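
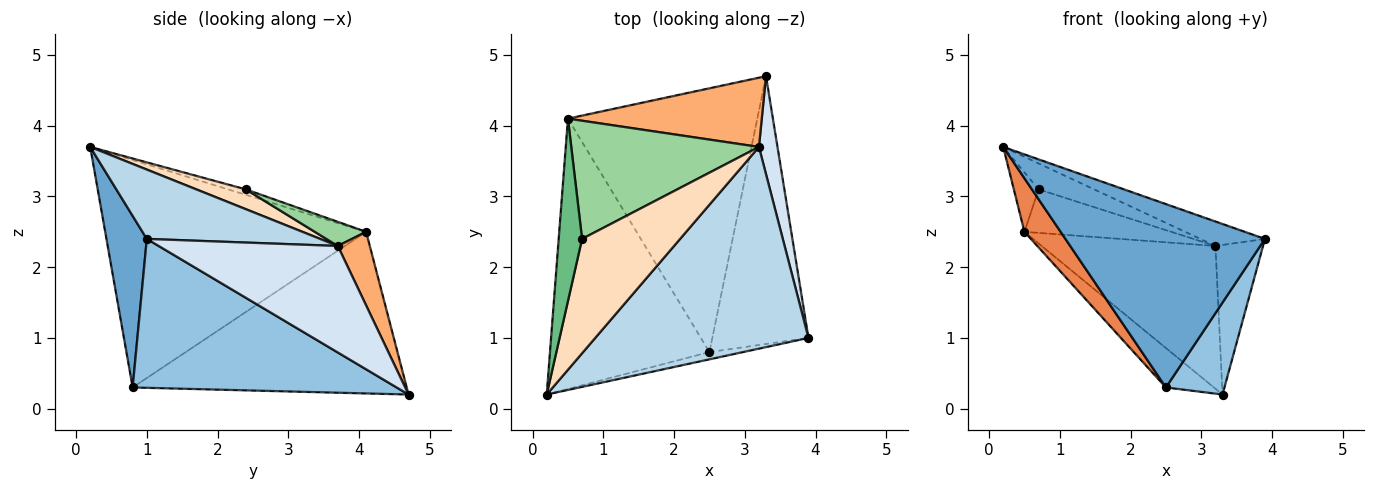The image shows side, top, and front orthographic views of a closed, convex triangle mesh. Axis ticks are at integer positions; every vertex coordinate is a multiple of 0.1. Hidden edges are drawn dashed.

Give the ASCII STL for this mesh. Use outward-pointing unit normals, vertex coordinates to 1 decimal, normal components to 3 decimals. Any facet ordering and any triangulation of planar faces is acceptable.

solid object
 facet normal 0.198 -0.979 -0.039
  outer loop
   vertex 2.5 0.8 0.3
   vertex 3.9 1.0 2.4
   vertex 0.2 0.2 3.7
  endloop
 endfacet
 facet normal 0.826 -0.183 -0.533
  outer loop
   vertex 2.5 0.8 0.3
   vertex 3.3 4.7 0.2
   vertex 3.9 1.0 2.4
  endloop
 endfacet
 facet normal 0.307 0.115 0.945
  outer loop
   vertex 3.2 3.7 2.3
   vertex 0.2 0.2 3.7
   vertex 3.9 1.0 2.4
  endloop
 endfacet
 facet normal 0.953 0.253 0.166
  outer loop
   vertex 3.2 3.7 2.3
   vertex 3.9 1.0 2.4
   vertex 3.3 4.7 0.2
  endloop
 endfacet
 facet normal -0.814 -0.113 -0.570
  outer loop
   vertex 0.5 4.1 2.5
   vertex 2.5 0.8 0.3
   vertex 0.2 0.2 3.7
  endloop
 endfacet
 facet normal 0.163 0.888 0.430
  outer loop
   vertex 0.5 4.1 2.5
   vertex 3.2 3.7 2.3
   vertex 3.3 4.7 0.2
  endloop
 endfacet
 facet normal -0.645 0.113 -0.756
  outer loop
   vertex 0.5 4.1 2.5
   vertex 3.3 4.7 0.2
   vertex 2.5 0.8 0.3
  endloop
 endfacet
 facet normal 0.193 0.217 0.957
  outer loop
   vertex 0.7 2.4 3.1
   vertex 0.2 0.2 3.7
   vertex 3.2 3.7 2.3
  endloop
 endfacet
 facet normal -0.216 0.302 0.928
  outer loop
   vertex 0.7 2.4 3.1
   vertex 0.5 4.1 2.5
   vertex 0.2 0.2 3.7
  endloop
 endfacet
 facet normal 0.120 0.343 0.932
  outer loop
   vertex 0.7 2.4 3.1
   vertex 3.2 3.7 2.3
   vertex 0.5 4.1 2.5
  endloop
 endfacet
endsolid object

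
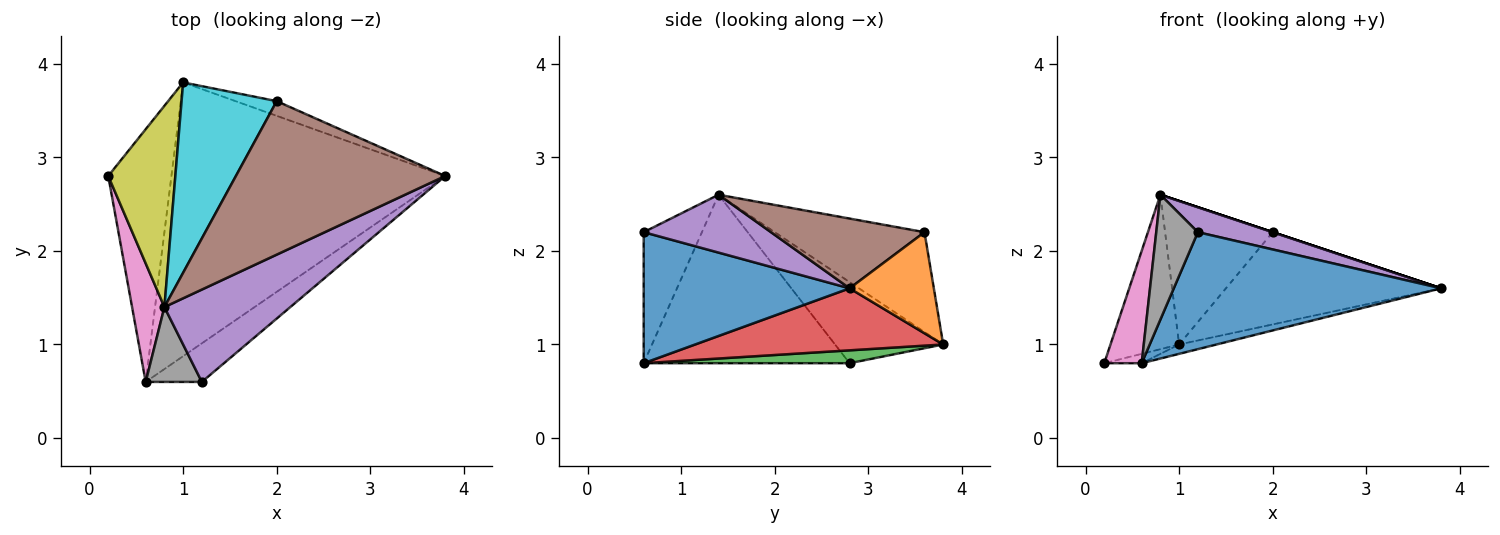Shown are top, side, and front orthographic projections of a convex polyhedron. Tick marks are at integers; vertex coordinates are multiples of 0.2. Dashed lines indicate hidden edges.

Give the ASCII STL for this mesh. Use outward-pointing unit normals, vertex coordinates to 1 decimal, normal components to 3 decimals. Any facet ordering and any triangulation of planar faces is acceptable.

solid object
 facet normal 0.590 -0.767 -0.253
  outer loop
   vertex 0.6 0.6 0.8
   vertex 3.8 2.8 1.6
   vertex 1.2 0.6 2.2
  endloop
 endfacet
 facet normal 0.360 0.921 -0.147
  outer loop
   vertex 1.0 3.8 1.0
   vertex 2.0 3.6 2.2
   vertex 3.8 2.8 1.6
  endloop
 endfacet
 facet normal 0.199 0.036 -0.979
  outer loop
   vertex 1.0 3.8 1.0
   vertex 0.6 0.6 0.8
   vertex 0.2 2.8 0.8
  endloop
 endfacet
 facet normal 0.221 0.033 -0.975
  outer loop
   vertex 1.0 3.8 1.0
   vertex 3.8 2.8 1.6
   vertex 0.6 0.6 0.8
  endloop
 endfacet
 facet normal 0.405 -0.239 0.882
  outer loop
   vertex 0.8 1.4 2.6
   vertex 1.2 0.6 2.2
   vertex 3.8 2.8 1.6
  endloop
 endfacet
 facet normal 0.316 0.000 0.949
  outer loop
   vertex 0.8 1.4 2.6
   vertex 3.8 2.8 1.6
   vertex 2.0 3.6 2.2
  endloop
 endfacet
 facet normal -0.967 -0.176 0.186
  outer loop
   vertex 0.8 1.4 2.6
   vertex 0.2 2.8 0.8
   vertex 0.6 0.6 0.8
  endloop
 endfacet
 facet normal -0.768 -0.549 0.329
  outer loop
   vertex 0.8 1.4 2.6
   vertex 0.6 0.6 0.8
   vertex 1.2 0.6 2.2
  endloop
 endfacet
 facet normal -0.692 0.439 0.572
  outer loop
   vertex 0.8 1.4 2.6
   vertex 1.0 3.8 1.0
   vertex 0.2 2.8 0.8
  endloop
 endfacet
 facet normal -0.642 0.462 0.612
  outer loop
   vertex 0.8 1.4 2.6
   vertex 2.0 3.6 2.2
   vertex 1.0 3.8 1.0
  endloop
 endfacet
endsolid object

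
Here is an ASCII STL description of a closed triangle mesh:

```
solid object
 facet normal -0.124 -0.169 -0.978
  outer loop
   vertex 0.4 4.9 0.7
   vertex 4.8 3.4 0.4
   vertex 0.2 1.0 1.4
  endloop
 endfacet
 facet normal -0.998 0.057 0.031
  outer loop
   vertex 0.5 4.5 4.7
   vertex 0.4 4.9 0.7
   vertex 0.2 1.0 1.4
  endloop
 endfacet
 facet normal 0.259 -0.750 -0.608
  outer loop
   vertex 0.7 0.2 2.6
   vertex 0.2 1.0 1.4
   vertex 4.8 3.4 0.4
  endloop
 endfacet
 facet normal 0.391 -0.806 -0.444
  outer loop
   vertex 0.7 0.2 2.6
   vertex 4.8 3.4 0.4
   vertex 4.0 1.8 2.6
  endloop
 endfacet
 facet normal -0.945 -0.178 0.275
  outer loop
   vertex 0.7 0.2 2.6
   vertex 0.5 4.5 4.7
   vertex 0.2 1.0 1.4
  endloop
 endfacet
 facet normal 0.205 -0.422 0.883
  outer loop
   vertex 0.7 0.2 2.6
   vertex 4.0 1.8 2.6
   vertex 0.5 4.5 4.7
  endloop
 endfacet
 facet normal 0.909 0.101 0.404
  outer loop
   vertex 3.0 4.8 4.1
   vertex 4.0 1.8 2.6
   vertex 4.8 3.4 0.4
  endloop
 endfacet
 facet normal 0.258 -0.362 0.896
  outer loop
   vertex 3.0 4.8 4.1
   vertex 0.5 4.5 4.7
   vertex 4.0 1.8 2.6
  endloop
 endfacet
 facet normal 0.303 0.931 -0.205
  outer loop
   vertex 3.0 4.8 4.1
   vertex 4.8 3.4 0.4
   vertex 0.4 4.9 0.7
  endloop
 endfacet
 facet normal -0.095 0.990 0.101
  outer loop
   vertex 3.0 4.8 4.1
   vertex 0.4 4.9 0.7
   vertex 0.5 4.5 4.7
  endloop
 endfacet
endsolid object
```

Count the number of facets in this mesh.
10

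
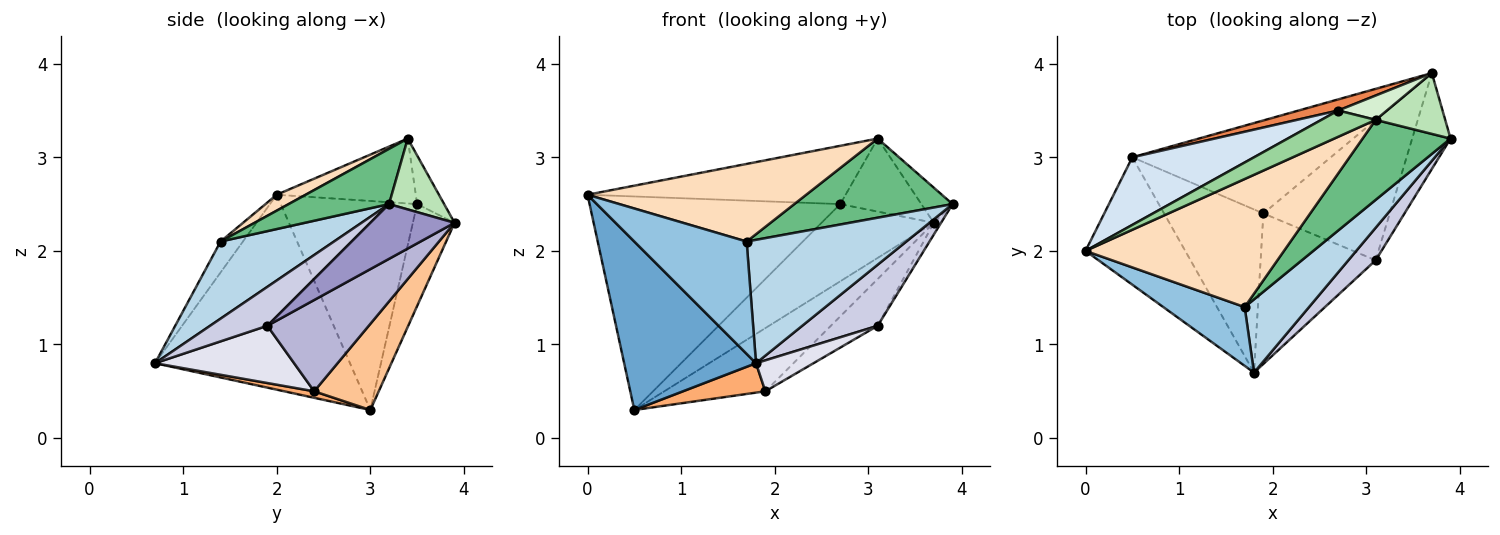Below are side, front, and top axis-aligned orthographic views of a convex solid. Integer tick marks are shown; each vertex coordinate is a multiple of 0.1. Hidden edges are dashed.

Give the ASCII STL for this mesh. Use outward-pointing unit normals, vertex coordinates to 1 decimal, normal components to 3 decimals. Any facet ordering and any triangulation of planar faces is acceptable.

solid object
 facet normal -0.763 -0.516 -0.390
  outer loop
   vertex 0.5 3.0 0.3
   vertex 1.8 0.7 0.8
   vertex 0.0 2.0 2.6
  endloop
 endfacet
 facet normal -0.174 -0.873 0.456
  outer loop
   vertex 1.7 1.4 2.1
   vertex 0.0 2.0 2.6
   vertex 1.8 0.7 0.8
  endloop
 endfacet
 facet normal 0.521 -0.734 0.435
  outer loop
   vertex 1.7 1.4 2.1
   vertex 1.8 0.7 0.8
   vertex 3.9 3.2 2.5
  endloop
 endfacet
 facet normal -0.460 0.846 0.268
  outer loop
   vertex 2.7 3.5 2.5
   vertex 0.5 3.0 0.3
   vertex 0.0 2.0 2.6
  endloop
 endfacet
 facet normal -0.345 0.929 0.134
  outer loop
   vertex 2.7 3.5 2.5
   vertex 3.7 3.9 2.3
   vertex 0.5 3.0 0.3
  endloop
 endfacet
 facet normal 0.064 -0.177 -0.982
  outer loop
   vertex 1.9 2.4 0.5
   vertex 1.8 0.7 0.8
   vertex 0.5 3.0 0.3
  endloop
 endfacet
 facet normal 0.338 0.529 -0.779
  outer loop
   vertex 1.9 2.4 0.5
   vertex 0.5 3.0 0.3
   vertex 3.7 3.9 2.3
  endloop
 endfacet
 facet normal 0.068 -0.517 0.853
  outer loop
   vertex 3.1 3.4 3.2
   vertex 0.0 2.0 2.6
   vertex 1.7 1.4 2.1
  endloop
 endfacet
 facet normal 0.407 -0.642 0.649
  outer loop
   vertex 3.1 3.4 3.2
   vertex 1.7 1.4 2.1
   vertex 3.9 3.2 2.5
  endloop
 endfacet
 facet normal -0.441 0.818 0.369
  outer loop
   vertex 3.1 3.4 3.2
   vertex 2.7 3.5 2.5
   vertex 0.0 2.0 2.6
  endloop
 endfacet
 facet normal 0.662 0.375 0.649
  outer loop
   vertex 3.1 3.4 3.2
   vertex 3.9 3.2 2.5
   vertex 3.7 3.9 2.3
  endloop
 endfacet
 facet normal -0.302 0.905 0.302
  outer loop
   vertex 3.1 3.4 3.2
   vertex 3.7 3.9 2.3
   vertex 2.7 3.5 2.5
  endloop
 endfacet
 facet normal 0.817 0.070 -0.573
  outer loop
   vertex 3.1 1.9 1.2
   vertex 3.7 3.9 2.3
   vertex 3.9 3.2 2.5
  endloop
 endfacet
 facet normal 0.565 0.261 -0.783
  outer loop
   vertex 3.1 1.9 1.2
   vertex 1.9 2.4 0.5
   vertex 3.7 3.9 2.3
  endloop
 endfacet
 facet normal 0.557 -0.733 0.391
  outer loop
   vertex 3.1 1.9 1.2
   vertex 3.9 3.2 2.5
   vertex 1.8 0.7 0.8
  endloop
 endfacet
 facet normal 0.438 -0.181 -0.880
  outer loop
   vertex 3.1 1.9 1.2
   vertex 1.8 0.7 0.8
   vertex 1.9 2.4 0.5
  endloop
 endfacet
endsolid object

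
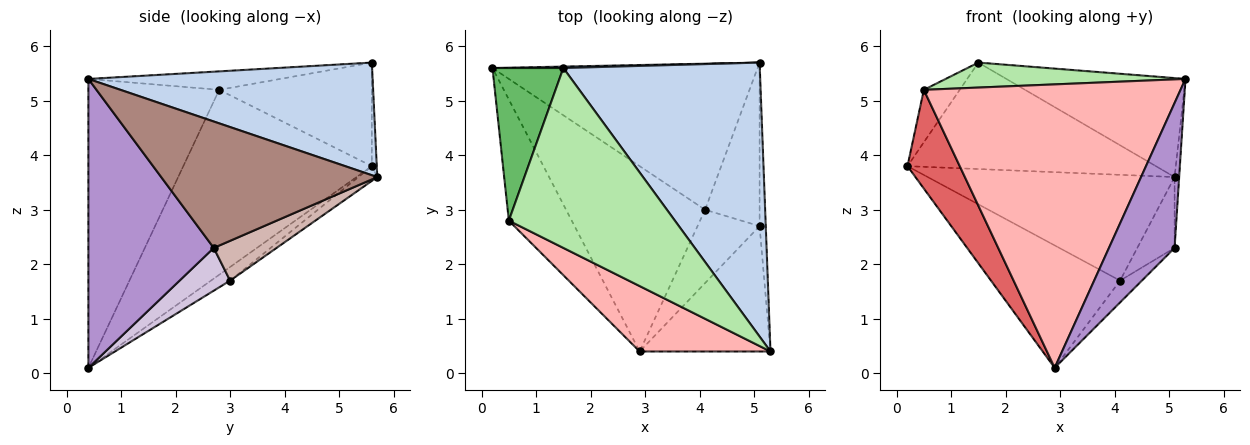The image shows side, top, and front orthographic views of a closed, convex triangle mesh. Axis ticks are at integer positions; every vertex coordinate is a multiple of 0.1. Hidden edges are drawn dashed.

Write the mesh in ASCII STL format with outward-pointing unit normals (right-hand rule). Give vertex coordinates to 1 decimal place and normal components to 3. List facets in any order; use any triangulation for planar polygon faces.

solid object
 facet normal -0.020 1.000 0.014
  outer loop
   vertex 1.5 5.6 5.7
   vertex 5.1 5.7 3.6
   vertex 0.2 5.6 3.8
  endloop
 endfacet
 facet normal 0.475 0.299 0.828
  outer loop
   vertex 1.5 5.6 5.7
   vertex 5.3 0.4 5.4
   vertex 5.1 5.7 3.6
  endloop
 endfacet
 facet normal -0.045 0.586 -0.809
  outer loop
   vertex 4.1 3.0 1.7
   vertex 0.2 5.6 3.8
   vertex 5.1 5.7 3.6
  endloop
 endfacet
 facet normal -0.082 0.549 -0.832
  outer loop
   vertex 4.1 3.0 1.7
   vertex 2.9 0.4 0.1
   vertex 0.2 5.6 3.8
  endloop
 endfacet
 facet normal -0.810 0.190 0.554
  outer loop
   vertex 0.5 2.8 5.2
   vertex 1.5 5.6 5.7
   vertex 0.2 5.6 3.8
  endloop
 endfacet
 facet normal -0.109 -0.137 0.985
  outer loop
   vertex 0.5 2.8 5.2
   vertex 5.3 0.4 5.4
   vertex 1.5 5.6 5.7
  endloop
 endfacet
 facet normal -0.916 -0.254 -0.311
  outer loop
   vertex 0.5 2.8 5.2
   vertex 0.2 5.6 3.8
   vertex 2.9 0.4 0.1
  endloop
 endfacet
 facet normal -0.445 -0.873 0.201
  outer loop
   vertex 0.5 2.8 5.2
   vertex 2.9 0.4 0.1
   vertex 5.3 0.4 5.4
  endloop
 endfacet
 facet normal 0.822 -0.430 -0.372
  outer loop
   vertex 5.1 2.7 2.3
   vertex 5.3 0.4 5.4
   vertex 2.9 0.4 0.1
  endloop
 endfacet
 facet normal 0.551 0.238 -0.800
  outer loop
   vertex 5.1 2.7 2.3
   vertex 2.9 0.4 0.1
   vertex 4.1 3.0 1.7
  endloop
 endfacet
 facet normal 0.999 0.021 -0.049
  outer loop
   vertex 5.1 2.7 2.3
   vertex 5.1 5.7 3.6
   vertex 5.3 0.4 5.4
  endloop
 endfacet
 facet normal 0.557 0.330 -0.762
  outer loop
   vertex 5.1 2.7 2.3
   vertex 4.1 3.0 1.7
   vertex 5.1 5.7 3.6
  endloop
 endfacet
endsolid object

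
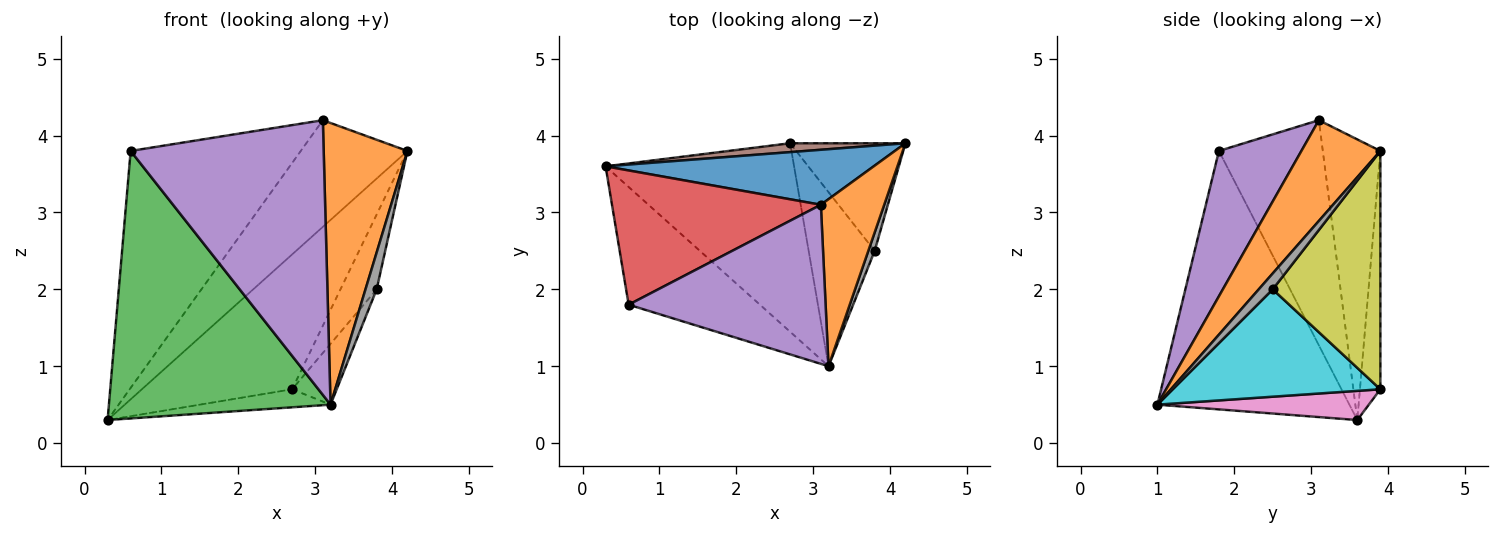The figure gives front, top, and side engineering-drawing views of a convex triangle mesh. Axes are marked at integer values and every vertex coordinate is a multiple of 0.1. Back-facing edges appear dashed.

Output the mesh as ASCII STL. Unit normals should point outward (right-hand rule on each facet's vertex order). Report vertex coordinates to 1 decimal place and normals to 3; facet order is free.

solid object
 facet normal -0.433 0.801 0.413
  outer loop
   vertex 3.1 3.1 4.2
   vertex 4.2 3.9 3.8
   vertex 0.3 3.6 0.3
  endloop
 endfacet
 facet normal 0.630 -0.668 0.396
  outer loop
   vertex 3.1 3.1 4.2
   vertex 3.2 1.0 0.5
   vertex 4.2 3.9 3.8
  endloop
 endfacet
 facet normal -0.621 -0.717 -0.316
  outer loop
   vertex 0.6 1.8 3.8
   vertex 0.3 3.6 0.3
   vertex 3.2 1.0 0.5
  endloop
 endfacet
 facet normal -0.469 0.768 0.435
  outer loop
   vertex 0.6 1.8 3.8
   vertex 3.1 3.1 4.2
   vertex 0.3 3.6 0.3
  endloop
 endfacet
 facet normal 0.347 -0.812 0.470
  outer loop
   vertex 0.6 1.8 3.8
   vertex 3.2 1.0 0.5
   vertex 3.1 3.1 4.2
  endloop
 endfacet
 facet normal -0.134 0.989 0.065
  outer loop
   vertex 2.7 3.9 0.7
   vertex 0.3 3.6 0.3
   vertex 4.2 3.9 3.8
  endloop
 endfacet
 facet normal 0.152 0.094 -0.984
  outer loop
   vertex 2.7 3.9 0.7
   vertex 3.2 1.0 0.5
   vertex 0.3 3.6 0.3
  endloop
 endfacet
 facet normal 0.745 -0.596 0.298
  outer loop
   vertex 3.8 2.5 2.0
   vertex 4.2 3.9 3.8
   vertex 3.2 1.0 0.5
  endloop
 endfacet
 facet normal 0.862 0.290 -0.417
  outer loop
   vertex 3.8 2.5 2.0
   vertex 2.7 3.9 0.7
   vertex 4.2 3.9 3.8
  endloop
 endfacet
 facet normal 0.838 0.180 -0.515
  outer loop
   vertex 3.8 2.5 2.0
   vertex 3.2 1.0 0.5
   vertex 2.7 3.9 0.7
  endloop
 endfacet
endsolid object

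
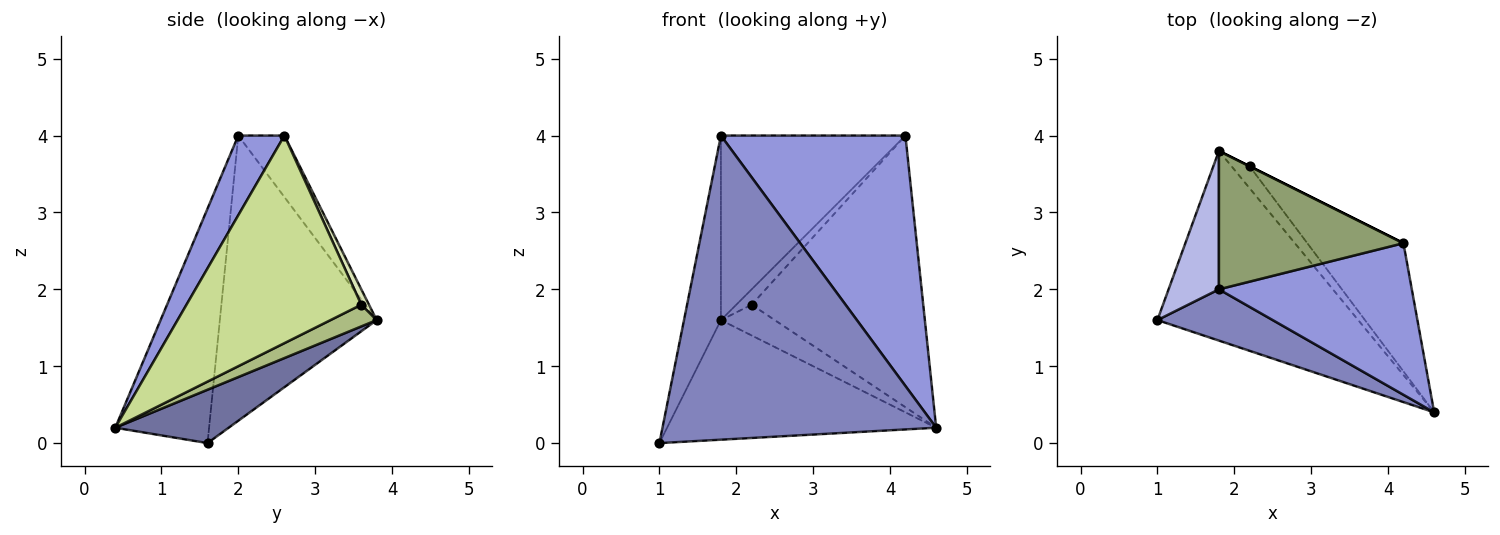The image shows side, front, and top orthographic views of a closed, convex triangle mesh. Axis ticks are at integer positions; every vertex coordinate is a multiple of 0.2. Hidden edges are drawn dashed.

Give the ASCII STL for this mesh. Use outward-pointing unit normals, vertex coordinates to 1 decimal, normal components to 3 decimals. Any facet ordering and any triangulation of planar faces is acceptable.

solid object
 facet normal 0.219 0.520 -0.825
  outer loop
   vertex 1.8 3.8 1.6
   vertex 4.6 0.4 0.2
   vertex 1.0 1.6 0.0
  endloop
 endfacet
 facet normal -0.320 -0.934 0.157
  outer loop
   vertex 1.8 2.0 4.0
   vertex 1.0 1.6 0.0
   vertex 4.6 0.4 0.2
  endloop
 endfacet
 facet normal 0.209 -0.837 0.506
  outer loop
   vertex 1.8 2.0 4.0
   vertex 4.6 0.4 0.2
   vertex 4.2 2.6 4.0
  endloop
 endfacet
 facet normal -0.959 0.226 0.169
  outer loop
   vertex 1.8 2.0 4.0
   vertex 1.8 3.8 1.6
   vertex 1.0 1.6 0.0
  endloop
 endfacet
 facet normal -0.196 0.784 0.588
  outer loop
   vertex 1.8 2.0 4.0
   vertex 4.2 2.6 4.0
   vertex 1.8 3.8 1.6
  endloop
 endfacet
 facet normal 0.572 0.667 -0.477
  outer loop
   vertex 2.2 3.6 1.8
   vertex 4.6 0.4 0.2
   vertex 1.8 3.8 1.6
  endloop
 endfacet
 facet normal 0.678 0.665 -0.314
  outer loop
   vertex 2.2 3.6 1.8
   vertex 4.2 2.6 4.0
   vertex 4.6 0.4 0.2
  endloop
 endfacet
 facet normal 0.447 0.894 0.000
  outer loop
   vertex 2.2 3.6 1.8
   vertex 1.8 3.8 1.6
   vertex 4.2 2.6 4.0
  endloop
 endfacet
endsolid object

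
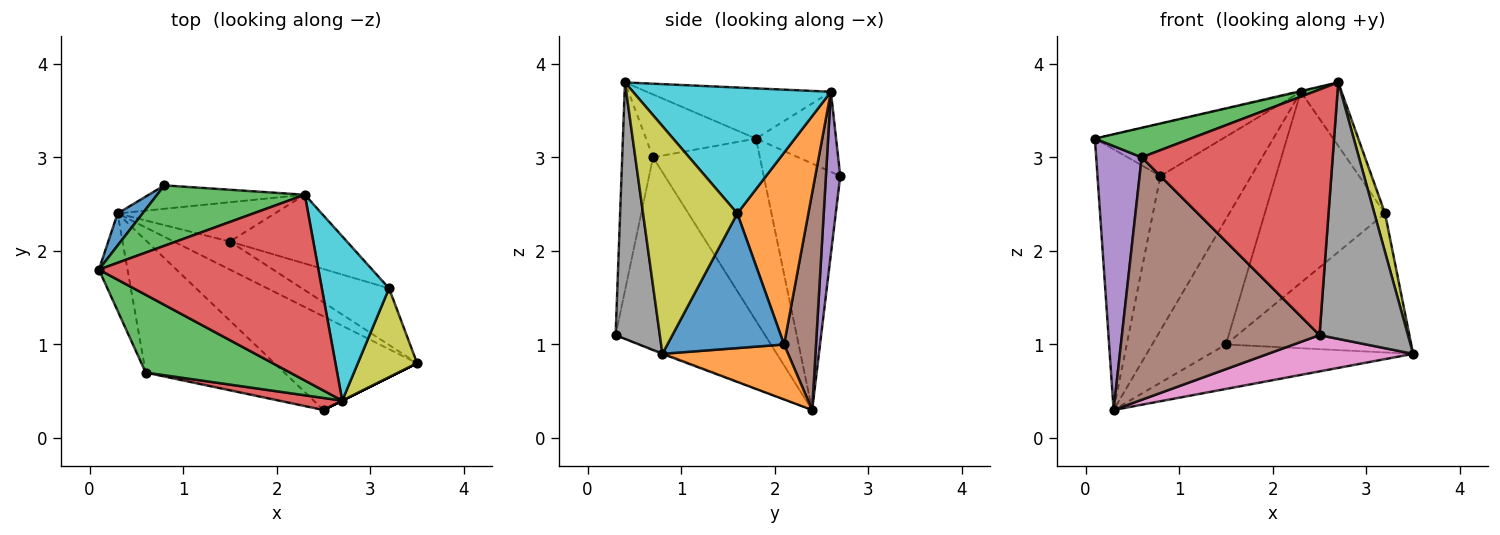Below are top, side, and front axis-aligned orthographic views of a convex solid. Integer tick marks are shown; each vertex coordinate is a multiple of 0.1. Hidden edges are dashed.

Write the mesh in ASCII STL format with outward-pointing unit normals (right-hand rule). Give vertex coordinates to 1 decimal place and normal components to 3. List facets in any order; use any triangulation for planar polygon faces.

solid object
 facet normal -0.770 0.633 0.078
  outer loop
   vertex 0.3 2.4 0.3
   vertex 0.1 1.8 3.2
   vertex 0.8 2.7 2.8
  endloop
 endfacet
 facet normal 0.463 0.749 -0.473
  outer loop
   vertex 1.5 2.1 1.0
   vertex 3.5 0.8 0.9
   vertex 0.3 2.4 0.3
  endloop
 endfacet
 facet normal -0.379 0.606 0.699
  outer loop
   vertex 2.3 2.6 3.7
   vertex 0.8 2.7 2.8
   vertex 0.1 1.8 3.2
  endloop
 endfacet
 facet normal -0.223 0.004 0.975
  outer loop
   vertex 2.3 2.6 3.7
   vertex 0.1 1.8 3.2
   vertex 2.7 0.4 3.8
  endloop
 endfacet
 facet normal 0.154 0.977 -0.148
  outer loop
   vertex 2.3 2.6 3.7
   vertex 0.3 2.4 0.3
   vertex 0.8 2.7 2.8
  endloop
 endfacet
 facet normal 0.382 0.882 -0.276
  outer loop
   vertex 2.3 2.6 3.7
   vertex 1.5 2.1 1.0
   vertex 0.3 2.4 0.3
  endloop
 endfacet
 facet normal -0.006 -0.361 -0.932
  outer loop
   vertex 2.5 0.3 1.1
   vertex 0.3 2.4 0.3
   vertex 3.5 0.8 0.9
  endloop
 endfacet
 facet normal 0.447 -0.894 0.000
  outer loop
   vertex 2.5 0.3 1.1
   vertex 3.5 0.8 0.9
   vertex 2.7 0.4 3.8
  endloop
 endfacet
 facet normal 0.962 -0.109 0.250
  outer loop
   vertex 3.2 1.6 2.4
   vertex 2.7 0.4 3.8
   vertex 3.5 0.8 0.9
  endloop
 endfacet
 facet normal 0.868 0.179 0.463
  outer loop
   vertex 3.2 1.6 2.4
   vertex 2.3 2.6 3.7
   vertex 2.7 0.4 3.8
  endloop
 endfacet
 facet normal 0.504 0.800 -0.326
  outer loop
   vertex 3.2 1.6 2.4
   vertex 3.5 0.8 0.9
   vertex 1.5 2.1 1.0
  endloop
 endfacet
 facet normal 0.486 0.822 -0.296
  outer loop
   vertex 3.2 1.6 2.4
   vertex 1.5 2.1 1.0
   vertex 2.3 2.6 3.7
  endloop
 endfacet
 facet normal -0.377 -0.329 0.866
  outer loop
   vertex 0.6 0.7 3.0
   vertex 2.7 0.4 3.8
   vertex 0.1 1.8 3.2
  endloop
 endfacet
 facet normal -0.159 -0.986 0.048
  outer loop
   vertex 0.6 0.7 3.0
   vertex 2.5 0.3 1.1
   vertex 2.7 0.4 3.8
  endloop
 endfacet
 facet normal -0.911 -0.388 -0.143
  outer loop
   vertex 0.6 0.7 3.0
   vertex 0.1 1.8 3.2
   vertex 0.3 2.4 0.3
  endloop
 endfacet
 facet normal -0.553 -0.731 -0.399
  outer loop
   vertex 0.6 0.7 3.0
   vertex 0.3 2.4 0.3
   vertex 2.5 0.3 1.1
  endloop
 endfacet
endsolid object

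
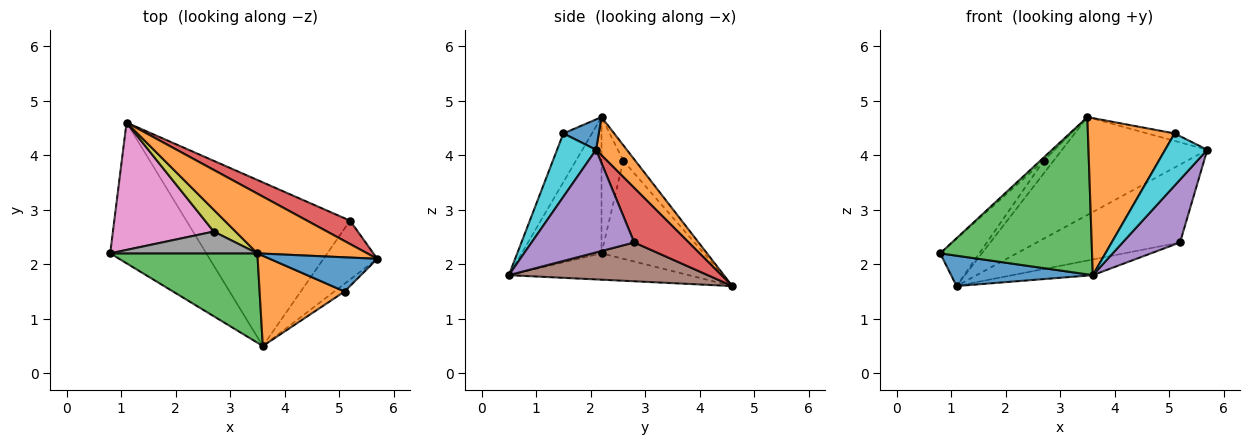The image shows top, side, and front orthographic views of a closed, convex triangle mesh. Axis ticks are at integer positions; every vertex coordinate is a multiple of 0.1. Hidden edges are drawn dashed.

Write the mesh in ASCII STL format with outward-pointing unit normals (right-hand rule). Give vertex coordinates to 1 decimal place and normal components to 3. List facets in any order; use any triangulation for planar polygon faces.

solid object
 facet normal -0.259 -0.204 -0.944
  outer loop
   vertex 3.6 0.5 1.8
   vertex 0.8 2.2 2.2
   vertex 1.1 4.6 1.6
  endloop
 endfacet
 facet normal 0.178 0.840 0.513
  outer loop
   vertex 3.5 2.2 4.7
   vertex 5.7 2.1 4.1
   vertex 1.1 4.6 1.6
  endloop
 endfacet
 facet normal -0.416 -0.791 0.449
  outer loop
   vertex 3.5 2.2 4.7
   vertex 0.8 2.2 2.2
   vertex 3.6 0.5 1.8
  endloop
 endfacet
 facet normal 0.342 0.900 0.270
  outer loop
   vertex 5.2 2.8 2.4
   vertex 1.1 4.6 1.6
   vertex 5.7 2.1 4.1
  endloop
 endfacet
 facet normal 0.794 -0.444 -0.416
  outer loop
   vertex 5.2 2.8 2.4
   vertex 5.7 2.1 4.1
   vertex 3.6 0.5 1.8
  endloop
 endfacet
 facet normal 0.230 0.093 -0.969
  outer loop
   vertex 5.2 2.8 2.4
   vertex 3.6 0.5 1.8
   vertex 1.1 4.6 1.6
  endloop
 endfacet
 facet normal -0.674 0.257 0.693
  outer loop
   vertex 2.7 2.6 3.9
   vertex 1.1 4.6 1.6
   vertex 0.8 2.2 2.2
  endloop
 endfacet
 facet normal -0.675 0.108 0.729
  outer loop
   vertex 2.7 2.6 3.9
   vertex 0.8 2.2 2.2
   vertex 3.5 2.2 4.7
  endloop
 endfacet
 facet normal -0.522 0.430 0.737
  outer loop
   vertex 2.7 2.6 3.9
   vertex 3.5 2.2 4.7
   vertex 1.1 4.6 1.6
  endloop
 endfacet
 facet normal 0.675 -0.730 -0.109
  outer loop
   vertex 5.1 1.5 4.4
   vertex 3.6 0.5 1.8
   vertex 5.7 2.1 4.1
  endloop
 endfacet
 facet normal 0.266 0.205 0.942
  outer loop
   vertex 5.1 1.5 4.4
   vertex 5.7 2.1 4.1
   vertex 3.5 2.2 4.7
  endloop
 endfacet
 facet normal -0.275 -0.834 0.479
  outer loop
   vertex 5.1 1.5 4.4
   vertex 3.5 2.2 4.7
   vertex 3.6 0.5 1.8
  endloop
 endfacet
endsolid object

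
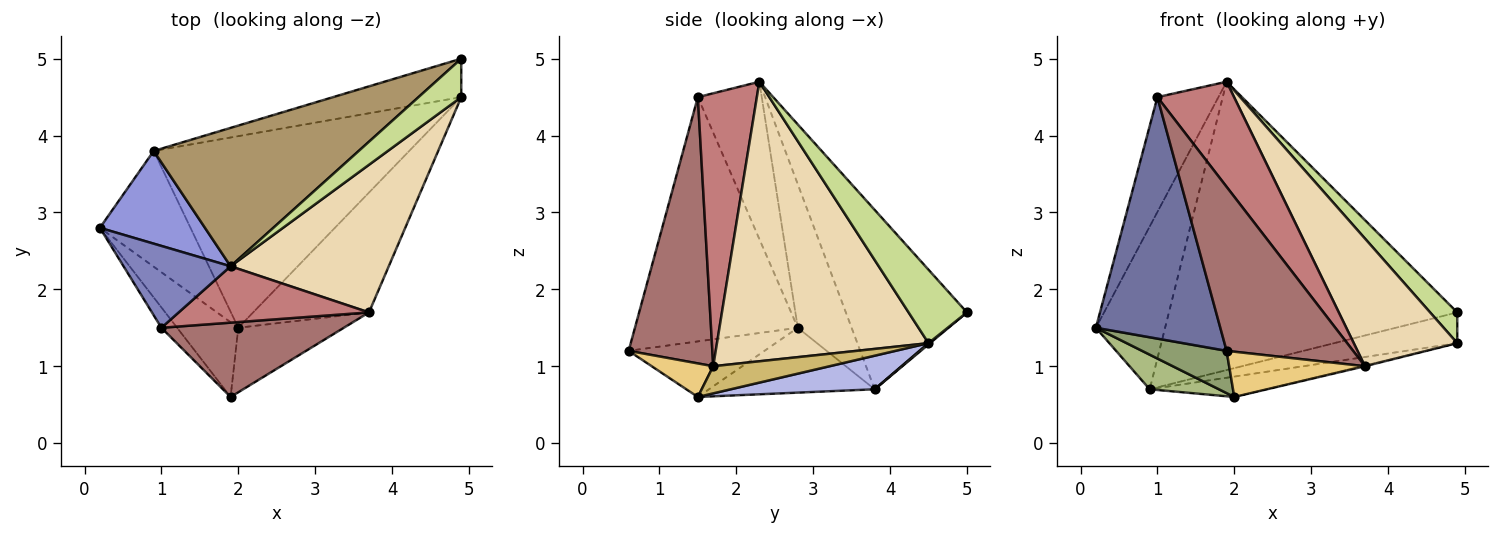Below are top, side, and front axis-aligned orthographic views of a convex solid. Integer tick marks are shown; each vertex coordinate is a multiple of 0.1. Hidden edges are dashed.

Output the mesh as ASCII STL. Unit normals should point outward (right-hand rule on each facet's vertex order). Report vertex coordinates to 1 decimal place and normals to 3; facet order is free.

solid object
 facet normal -0.794 -0.606 -0.051
  outer loop
   vertex 1.0 1.5 4.5
   vertex 0.2 2.8 1.5
   vertex 1.9 0.6 1.2
  endloop
 endfacet
 facet normal -0.649 0.620 0.442
  outer loop
   vertex 1.0 1.5 4.5
   vertex 1.9 2.3 4.7
   vertex 0.2 2.8 1.5
  endloop
 endfacet
 facet normal -0.560 0.720 0.410
  outer loop
   vertex 0.9 3.8 0.7
   vertex 0.2 2.8 1.5
   vertex 1.9 2.3 4.7
  endloop
 endfacet
 facet normal 0.130 0.105 -0.986
  outer loop
   vertex 2.0 1.5 0.6
   vertex 0.9 3.8 0.7
   vertex 4.9 4.5 1.3
  endloop
 endfacet
 facet normal -0.620 -0.386 -0.683
  outer loop
   vertex 2.0 1.5 0.6
   vertex 1.9 0.6 1.2
   vertex 0.2 2.8 1.5
  endloop
 endfacet
 facet normal -0.566 -0.236 -0.790
  outer loop
   vertex 2.0 1.5 0.6
   vertex 0.2 2.8 1.5
   vertex 0.9 3.8 0.7
  endloop
 endfacet
 facet normal 0.802 -0.373 0.466
  outer loop
   vertex 4.9 5.0 1.7
   vertex 1.9 2.3 4.7
   vertex 4.9 4.5 1.3
  endloop
 endfacet
 facet normal 0.008 0.625 -0.781
  outer loop
   vertex 4.9 5.0 1.7
   vertex 4.9 4.5 1.3
   vertex 0.9 3.8 0.7
  endloop
 endfacet
 facet normal -0.354 0.843 0.405
  outer loop
   vertex 4.9 5.0 1.7
   vertex 0.9 3.8 0.7
   vertex 1.9 2.3 4.7
  endloop
 endfacet
 facet normal 0.228 0.006 -0.974
  outer loop
   vertex 3.7 1.7 1.0
   vertex 2.0 1.5 0.6
   vertex 4.9 4.5 1.3
  endloop
 endfacet
 facet normal 0.252 -0.556 -0.792
  outer loop
   vertex 3.7 1.7 1.0
   vertex 1.9 0.6 1.2
   vertex 2.0 1.5 0.6
  endloop
 endfacet
 facet normal 0.801 -0.392 0.453
  outer loop
   vertex 3.7 1.7 1.0
   vertex 4.9 4.5 1.3
   vertex 1.9 2.3 4.7
  endloop
 endfacet
 facet normal 0.516 -0.780 0.354
  outer loop
   vertex 3.7 1.7 1.0
   vertex 1.0 1.5 4.5
   vertex 1.9 0.6 1.2
  endloop
 endfacet
 facet normal 0.561 -0.729 0.391
  outer loop
   vertex 3.7 1.7 1.0
   vertex 1.9 2.3 4.7
   vertex 1.0 1.5 4.5
  endloop
 endfacet
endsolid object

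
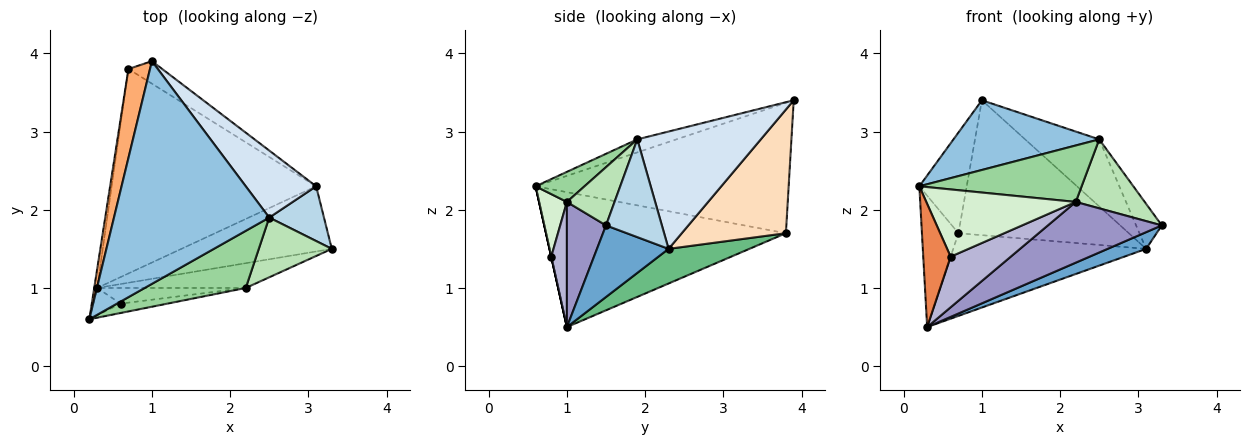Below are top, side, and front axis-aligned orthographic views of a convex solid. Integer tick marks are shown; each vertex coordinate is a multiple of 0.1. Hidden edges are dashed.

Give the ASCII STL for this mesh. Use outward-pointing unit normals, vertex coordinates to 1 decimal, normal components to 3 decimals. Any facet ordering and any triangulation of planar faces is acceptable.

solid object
 facet normal 0.419 -0.225 -0.880
  outer loop
   vertex 3.1 2.3 1.5
   vertex 3.3 1.5 1.8
   vertex 0.3 1.0 0.5
  endloop
 endfacet
 facet normal -0.080 -0.298 0.951
  outer loop
   vertex 2.5 1.9 2.9
   vertex 1.0 3.9 3.4
   vertex 0.2 0.6 2.3
  endloop
 endfacet
 facet normal 0.810 0.372 0.453
  outer loop
   vertex 2.5 1.9 2.9
   vertex 3.3 1.5 1.8
   vertex 3.1 2.3 1.5
  endloop
 endfacet
 facet normal 0.762 0.457 0.457
  outer loop
   vertex 2.5 1.9 2.9
   vertex 3.1 2.3 1.5
   vertex 1.0 3.9 3.4
  endloop
 endfacet
 facet normal 0.000 -0.976 -0.217
  outer loop
   vertex 0.6 0.8 1.4
   vertex 0.2 0.6 2.3
   vertex 0.3 1.0 0.5
  endloop
 endfacet
 facet normal -0.970 0.182 0.161
  outer loop
   vertex 0.7 3.8 1.7
   vertex 0.2 0.6 2.3
   vertex 1.0 3.9 3.4
  endloop
 endfacet
 facet normal -0.988 0.150 -0.021
  outer loop
   vertex 0.7 3.8 1.7
   vertex 0.3 1.0 0.5
   vertex 0.2 0.6 2.3
  endloop
 endfacet
 facet normal 0.516 0.845 -0.141
  outer loop
   vertex 0.7 3.8 1.7
   vertex 1.0 3.9 3.4
   vertex 3.1 2.3 1.5
  endloop
 endfacet
 facet normal 0.155 0.370 -0.916
  outer loop
   vertex 0.7 3.8 1.7
   vertex 3.1 2.3 1.5
   vertex 0.3 1.0 0.5
  endloop
 endfacet
 facet normal 0.207 -0.688 0.696
  outer loop
   vertex 2.2 1.0 2.1
   vertex 2.5 1.9 2.9
   vertex 0.2 0.6 2.3
  endloop
 endfacet
 facet normal 0.463 -0.670 0.580
  outer loop
   vertex 2.2 1.0 2.1
   vertex 3.3 1.5 1.8
   vertex 2.5 1.9 2.9
  endloop
 endfacet
 facet normal 0.181 -0.974 -0.136
  outer loop
   vertex 2.2 1.0 2.1
   vertex 0.2 0.6 2.3
   vertex 0.6 0.8 1.4
  endloop
 endfacet
 facet normal 0.303 -0.882 -0.360
  outer loop
   vertex 2.2 1.0 2.1
   vertex 0.3 1.0 0.5
   vertex 3.3 1.5 1.8
  endloop
 endfacet
 facet normal 0.241 -0.927 -0.286
  outer loop
   vertex 2.2 1.0 2.1
   vertex 0.6 0.8 1.4
   vertex 0.3 1.0 0.5
  endloop
 endfacet
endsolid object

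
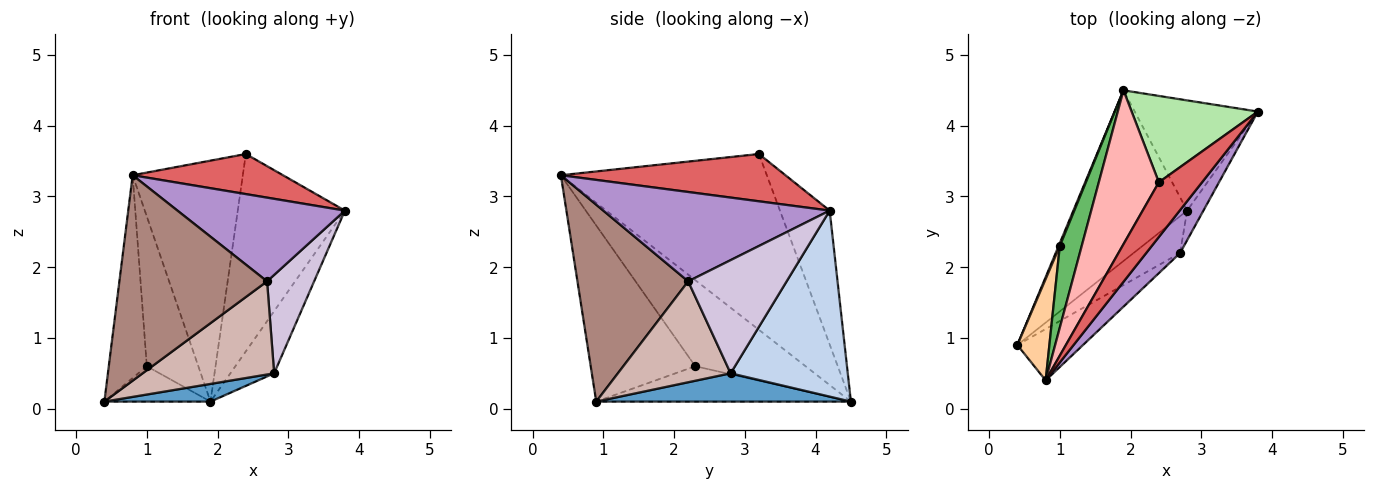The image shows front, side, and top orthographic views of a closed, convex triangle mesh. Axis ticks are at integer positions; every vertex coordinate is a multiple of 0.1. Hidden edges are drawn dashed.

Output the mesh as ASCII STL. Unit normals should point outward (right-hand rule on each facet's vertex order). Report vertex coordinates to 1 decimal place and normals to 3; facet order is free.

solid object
 facet normal 0.240 -0.100 -0.966
  outer loop
   vertex 2.8 2.8 0.5
   vertex 0.4 0.9 0.1
   vertex 1.9 4.5 0.1
  endloop
 endfacet
 facet normal 0.796 0.297 -0.527
  outer loop
   vertex 2.8 2.8 0.5
   vertex 1.9 4.5 0.1
   vertex 3.8 4.2 2.8
  endloop
 endfacet
 facet normal -0.923 0.384 0.031
  outer loop
   vertex 1.0 2.3 0.6
   vertex 1.9 4.5 0.1
   vertex 0.4 0.9 0.1
  endloop
 endfacet
 facet normal -0.926 0.337 0.168
  outer loop
   vertex 1.0 2.3 0.6
   vertex 0.4 0.9 0.1
   vertex 0.8 0.4 3.3
  endloop
 endfacet
 facet normal -0.883 0.412 0.225
  outer loop
   vertex 1.0 2.3 0.6
   vertex 0.8 0.4 3.3
   vertex 1.9 4.5 0.1
  endloop
 endfacet
 facet normal -0.391 0.843 0.369
  outer loop
   vertex 2.4 3.2 3.6
   vertex 3.8 4.2 2.8
   vertex 1.9 4.5 0.1
  endloop
 endfacet
 facet normal 0.662 -0.443 0.605
  outer loop
   vertex 2.4 3.2 3.6
   vertex 0.8 0.4 3.3
   vertex 3.8 4.2 2.8
  endloop
 endfacet
 facet normal -0.844 0.452 0.288
  outer loop
   vertex 2.4 3.2 3.6
   vertex 1.9 4.5 0.1
   vertex 0.8 0.4 3.3
  endloop
 endfacet
 facet normal 0.769 -0.569 0.292
  outer loop
   vertex 2.7 2.2 1.8
   vertex 3.8 4.2 2.8
   vertex 0.8 0.4 3.3
  endloop
 endfacet
 facet normal 0.895 -0.428 -0.129
  outer loop
   vertex 2.7 2.2 1.8
   vertex 2.8 2.8 0.5
   vertex 3.8 4.2 2.8
  endloop
 endfacet
 facet normal 0.588 -0.784 -0.196
  outer loop
   vertex 2.7 2.2 1.8
   vertex 0.8 0.4 3.3
   vertex 0.4 0.9 0.1
  endloop
 endfacet
 facet normal 0.623 -0.727 -0.288
  outer loop
   vertex 2.7 2.2 1.8
   vertex 0.4 0.9 0.1
   vertex 2.8 2.8 0.5
  endloop
 endfacet
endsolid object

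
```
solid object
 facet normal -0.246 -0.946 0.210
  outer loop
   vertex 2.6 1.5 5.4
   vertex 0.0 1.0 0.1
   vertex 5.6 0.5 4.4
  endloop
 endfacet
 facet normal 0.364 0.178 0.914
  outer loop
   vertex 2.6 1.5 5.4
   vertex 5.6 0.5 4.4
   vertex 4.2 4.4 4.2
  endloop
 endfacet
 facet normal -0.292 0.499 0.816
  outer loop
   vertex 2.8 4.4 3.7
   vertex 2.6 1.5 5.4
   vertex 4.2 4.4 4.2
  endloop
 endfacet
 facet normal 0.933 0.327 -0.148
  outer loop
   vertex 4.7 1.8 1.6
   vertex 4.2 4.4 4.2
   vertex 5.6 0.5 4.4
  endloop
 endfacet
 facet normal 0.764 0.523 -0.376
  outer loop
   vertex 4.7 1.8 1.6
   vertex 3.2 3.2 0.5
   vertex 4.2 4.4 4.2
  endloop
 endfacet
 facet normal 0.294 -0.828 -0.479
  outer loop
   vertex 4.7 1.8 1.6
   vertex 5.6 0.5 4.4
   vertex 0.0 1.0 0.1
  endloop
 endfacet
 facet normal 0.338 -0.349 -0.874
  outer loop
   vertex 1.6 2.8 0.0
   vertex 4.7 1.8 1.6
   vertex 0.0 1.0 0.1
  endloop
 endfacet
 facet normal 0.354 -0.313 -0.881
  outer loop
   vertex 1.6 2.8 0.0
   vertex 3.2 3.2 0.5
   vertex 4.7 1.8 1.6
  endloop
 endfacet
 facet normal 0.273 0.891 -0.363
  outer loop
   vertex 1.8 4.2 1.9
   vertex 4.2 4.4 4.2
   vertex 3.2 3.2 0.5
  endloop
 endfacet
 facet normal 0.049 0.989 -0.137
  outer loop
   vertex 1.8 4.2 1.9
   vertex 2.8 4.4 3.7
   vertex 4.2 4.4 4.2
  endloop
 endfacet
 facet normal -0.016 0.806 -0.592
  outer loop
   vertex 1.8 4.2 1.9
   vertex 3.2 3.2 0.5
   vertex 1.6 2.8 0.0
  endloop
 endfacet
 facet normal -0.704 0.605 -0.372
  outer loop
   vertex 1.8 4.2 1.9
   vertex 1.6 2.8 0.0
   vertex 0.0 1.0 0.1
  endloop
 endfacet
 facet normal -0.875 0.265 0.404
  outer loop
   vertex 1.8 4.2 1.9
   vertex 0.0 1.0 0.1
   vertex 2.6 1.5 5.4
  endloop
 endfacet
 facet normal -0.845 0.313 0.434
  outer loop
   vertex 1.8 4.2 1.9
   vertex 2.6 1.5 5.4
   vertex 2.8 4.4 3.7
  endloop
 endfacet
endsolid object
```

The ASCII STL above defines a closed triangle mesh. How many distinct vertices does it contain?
9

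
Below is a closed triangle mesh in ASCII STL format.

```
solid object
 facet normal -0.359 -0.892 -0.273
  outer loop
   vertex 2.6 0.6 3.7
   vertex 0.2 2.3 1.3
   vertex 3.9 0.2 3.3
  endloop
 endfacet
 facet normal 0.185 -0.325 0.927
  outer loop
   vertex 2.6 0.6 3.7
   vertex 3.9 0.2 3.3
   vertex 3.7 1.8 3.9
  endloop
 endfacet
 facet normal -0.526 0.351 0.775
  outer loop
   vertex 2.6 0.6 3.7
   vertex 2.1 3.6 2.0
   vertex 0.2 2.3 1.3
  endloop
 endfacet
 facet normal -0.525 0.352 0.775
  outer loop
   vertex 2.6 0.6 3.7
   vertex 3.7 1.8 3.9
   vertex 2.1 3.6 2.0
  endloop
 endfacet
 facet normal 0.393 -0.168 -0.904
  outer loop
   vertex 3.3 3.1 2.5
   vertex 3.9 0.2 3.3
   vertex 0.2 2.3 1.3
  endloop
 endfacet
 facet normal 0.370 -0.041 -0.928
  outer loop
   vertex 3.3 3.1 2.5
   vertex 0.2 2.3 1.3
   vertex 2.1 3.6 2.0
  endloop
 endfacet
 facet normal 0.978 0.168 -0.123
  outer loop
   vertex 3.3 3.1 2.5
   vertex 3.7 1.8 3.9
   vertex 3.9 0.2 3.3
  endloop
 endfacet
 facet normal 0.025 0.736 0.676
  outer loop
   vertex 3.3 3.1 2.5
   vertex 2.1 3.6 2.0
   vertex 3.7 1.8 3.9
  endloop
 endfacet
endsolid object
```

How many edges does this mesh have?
12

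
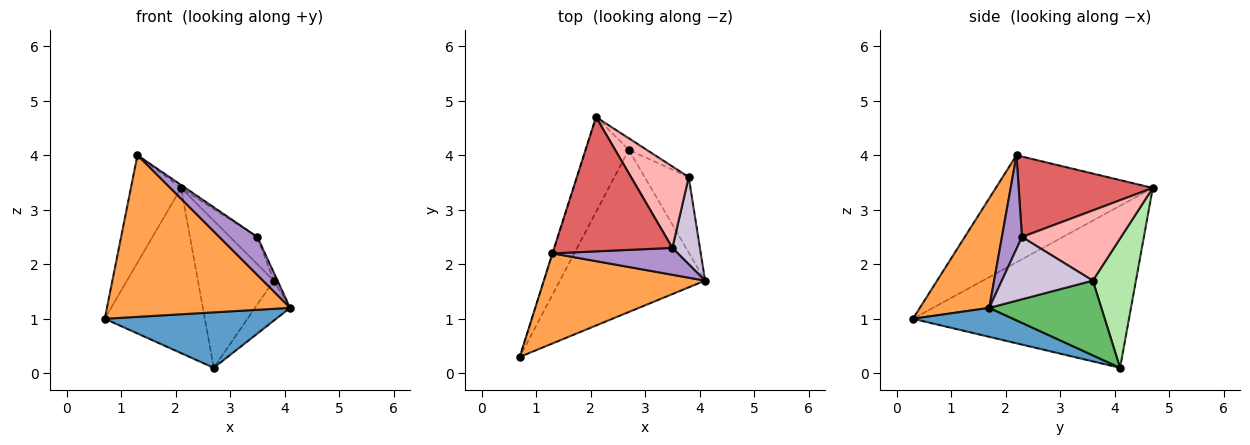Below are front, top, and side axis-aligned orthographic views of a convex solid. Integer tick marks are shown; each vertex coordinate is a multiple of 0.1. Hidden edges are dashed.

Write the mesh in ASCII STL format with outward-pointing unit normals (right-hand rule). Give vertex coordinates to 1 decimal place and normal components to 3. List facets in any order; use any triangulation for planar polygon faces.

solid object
 facet normal 0.186 -0.318 -0.930
  outer loop
   vertex 2.7 4.1 0.1
   vertex 4.1 1.7 1.2
   vertex 0.7 0.3 1.0
  endloop
 endfacet
 facet normal -0.882 0.409 -0.235
  outer loop
   vertex 2.7 4.1 0.1
   vertex 0.7 0.3 1.0
   vertex 2.1 4.7 3.4
  endloop
 endfacet
 facet normal 0.314 -0.829 0.462
  outer loop
   vertex 1.3 2.2 4.0
   vertex 0.7 0.3 1.0
   vertex 4.1 1.7 1.2
  endloop
 endfacet
 facet normal -0.953 0.304 -0.002
  outer loop
   vertex 1.3 2.2 4.0
   vertex 2.1 4.7 3.4
   vertex 0.7 0.3 1.0
  endloop
 endfacet
 facet normal 0.832 0.260 -0.490
  outer loop
   vertex 3.8 3.6 1.7
   vertex 4.1 1.7 1.2
   vertex 2.7 4.1 0.1
  endloop
 endfacet
 facet normal 0.493 0.867 -0.068
  outer loop
   vertex 3.8 3.6 1.7
   vertex 2.7 4.1 0.1
   vertex 2.1 4.7 3.4
  endloop
 endfacet
 facet normal 0.563 0.018 0.826
  outer loop
   vertex 3.5 2.3 2.5
   vertex 2.1 4.7 3.4
   vertex 1.3 2.2 4.0
  endloop
 endfacet
 facet normal 0.756 0.208 0.621
  outer loop
   vertex 3.5 2.3 2.5
   vertex 3.8 3.6 1.7
   vertex 2.1 4.7 3.4
  endloop
 endfacet
 facet normal 0.395 -0.751 0.529
  outer loop
   vertex 3.5 2.3 2.5
   vertex 1.3 2.2 4.0
   vertex 4.1 1.7 1.2
  endloop
 endfacet
 facet normal 0.914 0.038 0.404
  outer loop
   vertex 3.5 2.3 2.5
   vertex 4.1 1.7 1.2
   vertex 3.8 3.6 1.7
  endloop
 endfacet
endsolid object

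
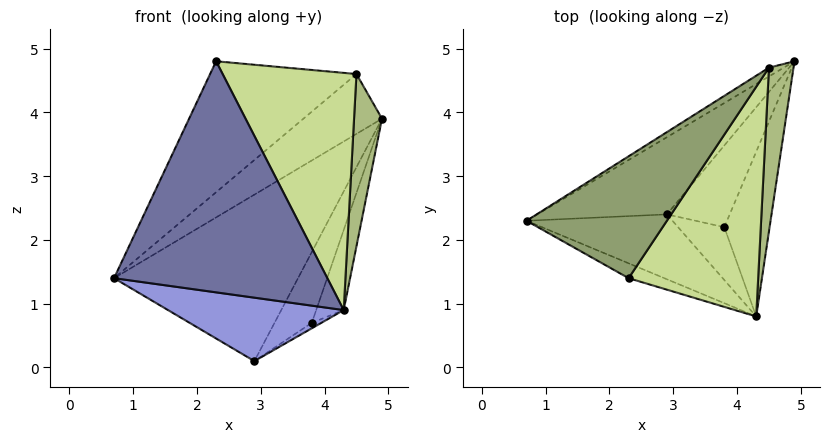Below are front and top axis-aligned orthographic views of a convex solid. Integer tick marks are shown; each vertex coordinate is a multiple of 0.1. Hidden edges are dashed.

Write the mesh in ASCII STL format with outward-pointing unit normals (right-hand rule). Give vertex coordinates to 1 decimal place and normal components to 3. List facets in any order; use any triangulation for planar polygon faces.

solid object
 facet normal -0.391 -0.919 -0.059
  outer loop
   vertex 2.3 1.4 4.8
   vertex 0.7 2.3 1.4
   vertex 4.3 0.8 0.9
  endloop
 endfacet
 facet normal -0.278 0.871 -0.404
  outer loop
   vertex 2.9 2.4 0.1
   vertex 0.7 2.3 1.4
   vertex 4.9 4.8 3.9
  endloop
 endfacet
 facet normal -0.364 -0.651 -0.666
  outer loop
   vertex 2.9 2.4 0.1
   vertex 4.3 0.8 0.9
   vertex 0.7 2.3 1.4
  endloop
 endfacet
 facet normal -0.449 0.884 -0.130
  outer loop
   vertex 4.5 4.7 4.6
   vertex 4.9 4.8 3.9
   vertex 0.7 2.3 1.4
  endloop
 endfacet
 facet normal -0.720 0.508 0.473
  outer loop
   vertex 4.5 4.7 4.6
   vertex 0.7 2.3 1.4
   vertex 2.3 1.4 4.8
  endloop
 endfacet
 facet normal 0.811 -0.424 0.403
  outer loop
   vertex 4.5 4.7 4.6
   vertex 4.3 0.8 0.9
   vertex 4.9 4.8 3.9
  endloop
 endfacet
 facet normal 0.752 -0.474 0.459
  outer loop
   vertex 4.5 4.7 4.6
   vertex 2.3 1.4 4.8
   vertex 4.3 0.8 0.9
  endloop
 endfacet
 facet normal 0.846 0.233 -0.480
  outer loop
   vertex 3.8 2.2 0.7
   vertex 4.9 4.8 3.9
   vertex 4.3 0.8 0.9
  endloop
 endfacet
 facet normal 0.545 0.549 -0.634
  outer loop
   vertex 3.8 2.2 0.7
   vertex 2.9 2.4 0.1
   vertex 4.9 4.8 3.9
  endloop
 endfacet
 facet normal 0.566 0.085 -0.820
  outer loop
   vertex 3.8 2.2 0.7
   vertex 4.3 0.8 0.9
   vertex 2.9 2.4 0.1
  endloop
 endfacet
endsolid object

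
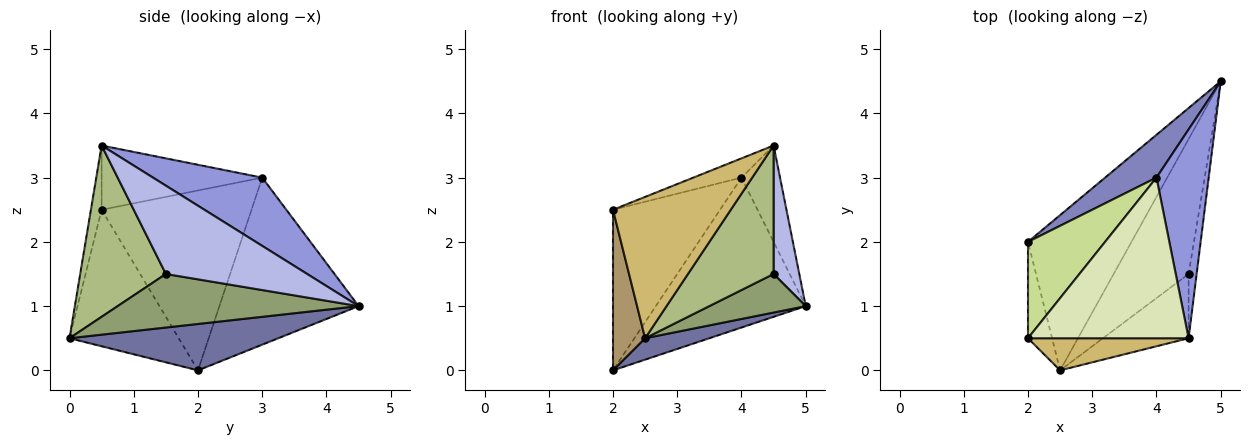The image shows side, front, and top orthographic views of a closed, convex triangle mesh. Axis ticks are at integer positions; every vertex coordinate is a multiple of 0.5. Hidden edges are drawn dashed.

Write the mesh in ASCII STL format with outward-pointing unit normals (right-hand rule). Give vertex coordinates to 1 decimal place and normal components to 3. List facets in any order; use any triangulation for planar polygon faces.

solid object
 facet normal 0.406 -0.125 -0.905
  outer loop
   vertex 2.5 0.0 0.5
   vertex 2.0 2.0 0.0
   vertex 5.0 4.5 1.0
  endloop
 endfacet
 facet normal -0.666 0.717 0.205
  outer loop
   vertex 4.0 3.0 3.0
   vertex 5.0 4.5 1.0
   vertex 2.0 2.0 0.0
  endloop
 endfacet
 facet normal 0.765 0.270 0.585
  outer loop
   vertex 4.0 3.0 3.0
   vertex 4.5 0.5 3.5
   vertex 5.0 4.5 1.0
  endloop
 endfacet
 facet normal 0.980 -0.178 -0.089
  outer loop
   vertex 4.5 1.5 1.5
   vertex 5.0 4.5 1.0
   vertex 4.5 0.5 3.5
  endloop
 endfacet
 facet normal 0.566 -0.226 -0.793
  outer loop
   vertex 4.5 1.5 1.5
   vertex 2.5 0.0 0.5
   vertex 5.0 4.5 1.0
  endloop
 endfacet
 facet normal 0.667 -0.667 -0.333
  outer loop
   vertex 4.5 1.5 1.5
   vertex 4.5 0.5 3.5
   vertex 2.5 0.0 0.5
  endloop
 endfacet
 facet normal -0.768 0.549 0.329
  outer loop
   vertex 2.0 0.5 2.5
   vertex 4.0 3.0 3.0
   vertex 2.0 2.0 0.0
  endloop
 endfacet
 facet normal -0.369 0.111 0.923
  outer loop
   vertex 2.0 0.5 2.5
   vertex 4.5 0.5 3.5
   vertex 4.0 3.0 3.0
  endloop
 endfacet
 facet normal -0.946 -0.278 -0.167
  outer loop
   vertex 2.0 0.5 2.5
   vertex 2.0 2.0 0.0
   vertex 2.5 0.0 0.5
  endloop
 endfacet
 facet normal -0.088 -0.971 0.221
  outer loop
   vertex 2.0 0.5 2.5
   vertex 2.5 0.0 0.5
   vertex 4.5 0.5 3.5
  endloop
 endfacet
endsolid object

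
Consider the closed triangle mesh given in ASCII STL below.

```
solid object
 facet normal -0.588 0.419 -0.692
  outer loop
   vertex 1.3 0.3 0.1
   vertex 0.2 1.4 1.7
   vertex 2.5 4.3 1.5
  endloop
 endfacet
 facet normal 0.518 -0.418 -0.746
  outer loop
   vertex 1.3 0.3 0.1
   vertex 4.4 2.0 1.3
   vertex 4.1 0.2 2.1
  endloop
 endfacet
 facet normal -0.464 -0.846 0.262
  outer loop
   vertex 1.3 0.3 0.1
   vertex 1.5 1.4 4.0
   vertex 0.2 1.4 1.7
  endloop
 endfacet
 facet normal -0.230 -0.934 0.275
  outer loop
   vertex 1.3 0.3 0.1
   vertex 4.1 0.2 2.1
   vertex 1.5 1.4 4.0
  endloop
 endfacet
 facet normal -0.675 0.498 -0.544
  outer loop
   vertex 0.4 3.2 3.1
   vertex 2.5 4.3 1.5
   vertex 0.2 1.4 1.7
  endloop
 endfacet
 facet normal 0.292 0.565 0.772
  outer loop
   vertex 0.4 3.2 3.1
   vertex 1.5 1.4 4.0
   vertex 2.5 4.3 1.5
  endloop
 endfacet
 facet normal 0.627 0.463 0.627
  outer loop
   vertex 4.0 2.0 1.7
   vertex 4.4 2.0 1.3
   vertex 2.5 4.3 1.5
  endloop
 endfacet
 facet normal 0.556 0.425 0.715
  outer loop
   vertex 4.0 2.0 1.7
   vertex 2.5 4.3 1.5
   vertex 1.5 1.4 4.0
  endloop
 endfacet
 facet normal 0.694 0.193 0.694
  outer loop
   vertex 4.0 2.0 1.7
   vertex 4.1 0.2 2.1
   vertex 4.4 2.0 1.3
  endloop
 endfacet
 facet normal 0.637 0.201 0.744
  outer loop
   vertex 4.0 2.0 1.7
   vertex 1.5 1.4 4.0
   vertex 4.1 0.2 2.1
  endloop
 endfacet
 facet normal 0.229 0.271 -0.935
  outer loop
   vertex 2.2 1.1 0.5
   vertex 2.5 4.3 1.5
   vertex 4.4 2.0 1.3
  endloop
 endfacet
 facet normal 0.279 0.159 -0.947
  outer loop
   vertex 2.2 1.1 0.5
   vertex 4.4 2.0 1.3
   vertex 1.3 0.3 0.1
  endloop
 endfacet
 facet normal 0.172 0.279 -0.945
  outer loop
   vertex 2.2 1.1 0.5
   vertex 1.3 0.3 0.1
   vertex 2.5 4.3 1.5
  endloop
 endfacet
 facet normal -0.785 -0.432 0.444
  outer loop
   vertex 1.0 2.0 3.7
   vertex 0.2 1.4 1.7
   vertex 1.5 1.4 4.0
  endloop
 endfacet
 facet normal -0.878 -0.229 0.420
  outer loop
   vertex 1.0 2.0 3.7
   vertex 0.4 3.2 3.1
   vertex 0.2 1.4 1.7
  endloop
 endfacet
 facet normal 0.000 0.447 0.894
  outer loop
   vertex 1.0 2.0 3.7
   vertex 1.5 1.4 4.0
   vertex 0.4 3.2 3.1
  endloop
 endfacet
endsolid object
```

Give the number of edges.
24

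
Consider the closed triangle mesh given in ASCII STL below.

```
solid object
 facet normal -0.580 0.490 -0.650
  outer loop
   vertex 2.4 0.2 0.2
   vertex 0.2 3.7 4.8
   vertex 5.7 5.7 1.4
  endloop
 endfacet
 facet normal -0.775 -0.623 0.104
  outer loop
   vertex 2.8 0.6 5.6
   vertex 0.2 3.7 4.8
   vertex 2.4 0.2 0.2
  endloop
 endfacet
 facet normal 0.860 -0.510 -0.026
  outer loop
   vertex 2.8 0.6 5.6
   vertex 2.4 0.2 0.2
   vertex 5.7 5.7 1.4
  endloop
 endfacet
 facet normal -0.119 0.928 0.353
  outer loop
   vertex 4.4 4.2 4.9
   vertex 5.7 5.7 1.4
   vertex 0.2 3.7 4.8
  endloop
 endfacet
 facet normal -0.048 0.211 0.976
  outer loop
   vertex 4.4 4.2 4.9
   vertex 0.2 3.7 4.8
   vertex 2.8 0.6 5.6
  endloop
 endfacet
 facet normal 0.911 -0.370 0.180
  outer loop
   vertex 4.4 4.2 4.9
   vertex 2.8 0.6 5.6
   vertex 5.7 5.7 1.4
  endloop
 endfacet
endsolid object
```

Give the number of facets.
6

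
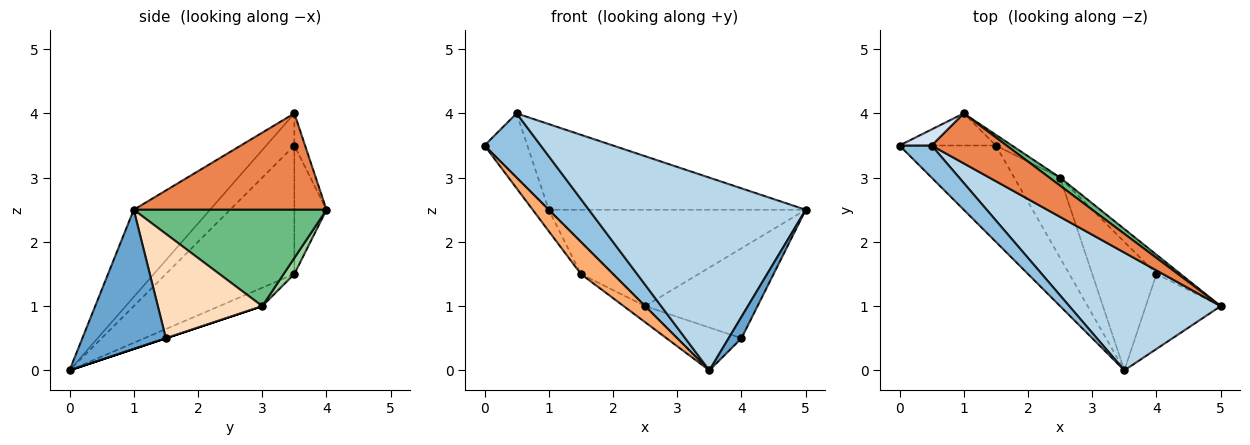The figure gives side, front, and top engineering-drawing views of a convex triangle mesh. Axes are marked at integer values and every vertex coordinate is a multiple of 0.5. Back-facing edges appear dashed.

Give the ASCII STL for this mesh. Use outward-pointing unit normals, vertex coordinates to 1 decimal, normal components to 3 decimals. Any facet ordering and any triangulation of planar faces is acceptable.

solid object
 facet normal 0.873 -0.134 -0.470
  outer loop
   vertex 4.0 1.5 0.5
   vertex 5.0 1.0 2.5
   vertex 3.5 0.0 0.0
  endloop
 endfacet
 facet normal -0.408 -0.816 0.408
  outer loop
   vertex 0.5 3.5 4.0
   vertex 0.0 3.5 3.5
   vertex 3.5 0.0 0.0
  endloop
 endfacet
 facet normal -0.288 -0.817 0.499
  outer loop
   vertex 0.5 3.5 4.0
   vertex 3.5 0.0 0.0
   vertex 5.0 1.0 2.5
  endloop
 endfacet
 facet normal -0.236 0.943 0.236
  outer loop
   vertex 0.5 3.5 4.0
   vertex 1.0 4.0 2.5
   vertex 0.0 3.5 3.5
  endloop
 endfacet
 facet normal 0.544 0.725 0.423
  outer loop
   vertex 0.5 3.5 4.0
   vertex 5.0 1.0 2.5
   vertex 1.0 4.0 2.5
  endloop
 endfacet
 facet normal -0.784 -0.196 -0.588
  outer loop
   vertex 1.5 3.5 1.5
   vertex 3.5 0.0 0.0
   vertex 0.0 3.5 3.5
  endloop
 endfacet
 facet normal -0.743 0.371 -0.557
  outer loop
   vertex 1.5 3.5 1.5
   vertex 0.0 3.5 3.5
   vertex 1.0 4.0 2.5
  endloop
 endfacet
 facet normal 0.672 0.724 -0.155
  outer loop
   vertex 2.5 3.0 1.0
   vertex 5.0 1.0 2.5
   vertex 4.0 1.5 0.5
  endloop
 endfacet
 facet normal 0.599 0.798 0.067
  outer loop
   vertex 2.5 3.0 1.0
   vertex 1.0 4.0 2.5
   vertex 5.0 1.0 2.5
  endloop
 endfacet
 facet normal 0.302 0.905 -0.302
  outer loop
   vertex 2.5 3.0 1.0
   vertex 1.5 3.5 1.5
   vertex 1.0 4.0 2.5
  endloop
 endfacet
 facet normal 0.000 0.316 -0.949
  outer loop
   vertex 2.5 3.0 1.0
   vertex 4.0 1.5 0.5
   vertex 3.5 0.0 0.0
  endloop
 endfacet
 facet normal -0.365 0.183 -0.913
  outer loop
   vertex 2.5 3.0 1.0
   vertex 3.5 0.0 0.0
   vertex 1.5 3.5 1.5
  endloop
 endfacet
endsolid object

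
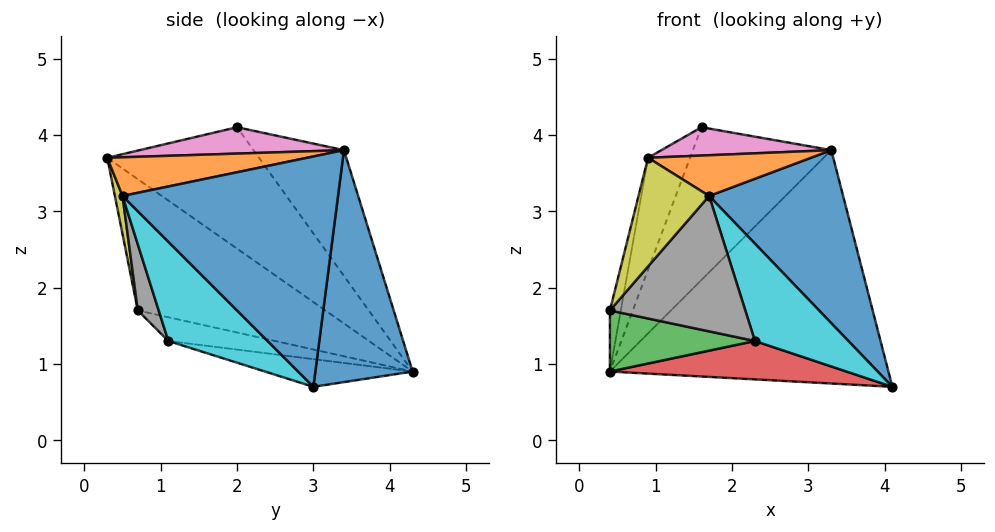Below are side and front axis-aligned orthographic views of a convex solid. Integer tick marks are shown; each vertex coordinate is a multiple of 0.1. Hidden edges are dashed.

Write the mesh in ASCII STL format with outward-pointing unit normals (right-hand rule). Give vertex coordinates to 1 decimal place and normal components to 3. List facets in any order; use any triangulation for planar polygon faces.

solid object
 facet normal 0.329 0.943 -0.037
  outer loop
   vertex 3.3 3.4 3.8
   vertex 4.1 3.0 0.7
   vertex 0.4 4.3 0.9
  endloop
 endfacet
 facet normal -0.426 0.652 0.628
  outer loop
   vertex 3.3 3.4 3.8
   vertex 0.4 4.3 0.9
   vertex 1.6 2.0 4.1
  endloop
 endfacet
 facet normal -0.158 -0.214 -0.964
  outer loop
   vertex 2.3 1.1 1.3
   vertex 0.4 0.7 1.7
   vertex 0.4 4.3 0.9
  endloop
 endfacet
 facet normal -0.121 -0.193 -0.974
  outer loop
   vertex 2.3 1.1 1.3
   vertex 0.4 4.3 0.9
   vertex 4.1 3.0 0.7
  endloop
 endfacet
 facet normal -0.966 0.056 0.253
  outer loop
   vertex 0.9 0.3 3.7
   vertex 0.4 4.3 0.9
   vertex 0.4 0.7 1.7
  endloop
 endfacet
 facet normal -0.843 0.233 0.484
  outer loop
   vertex 0.9 0.3 3.7
   vertex 1.6 2.0 4.1
   vertex 0.4 4.3 0.9
  endloop
 endfacet
 facet normal 0.453 -0.377 0.808
  outer loop
   vertex 0.9 0.3 3.7
   vertex 3.3 3.4 3.8
   vertex 1.6 2.0 4.1
  endloop
 endfacet
 facet normal 0.147 -0.956 -0.255
  outer loop
   vertex 1.7 0.5 3.2
   vertex 0.4 0.7 1.7
   vertex 2.3 1.1 1.3
  endloop
 endfacet
 facet normal 0.105 -0.970 -0.220
  outer loop
   vertex 1.7 0.5 3.2
   vertex 0.9 0.3 3.7
   vertex 0.4 0.7 1.7
  endloop
 endfacet
 facet normal 0.728 -0.685 0.013
  outer loop
   vertex 1.7 0.5 3.2
   vertex 2.3 1.1 1.3
   vertex 4.1 3.0 0.7
  endloop
 endfacet
 facet normal 0.816 -0.507 0.276
  outer loop
   vertex 1.7 0.5 3.2
   vertex 4.1 3.0 0.7
   vertex 3.3 3.4 3.8
  endloop
 endfacet
 facet normal 0.552 -0.450 0.703
  outer loop
   vertex 1.7 0.5 3.2
   vertex 3.3 3.4 3.8
   vertex 0.9 0.3 3.7
  endloop
 endfacet
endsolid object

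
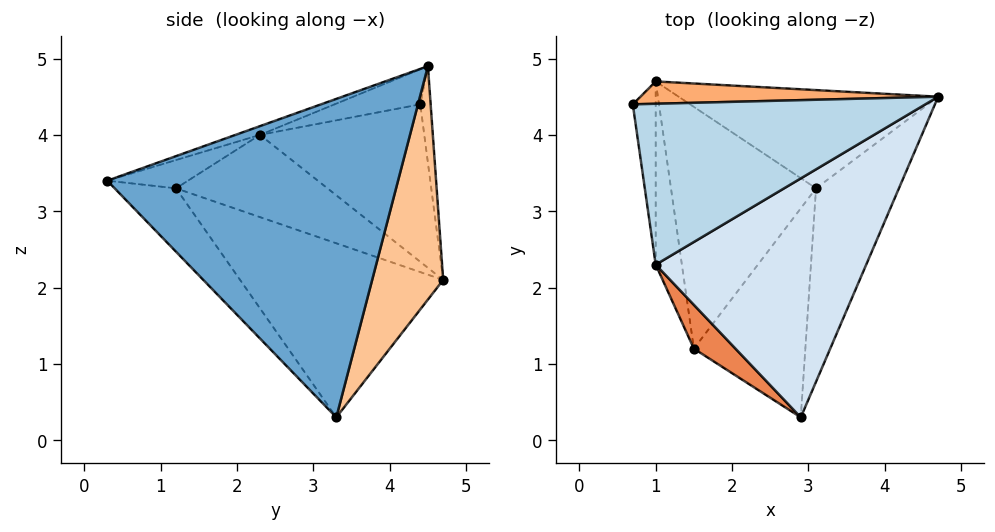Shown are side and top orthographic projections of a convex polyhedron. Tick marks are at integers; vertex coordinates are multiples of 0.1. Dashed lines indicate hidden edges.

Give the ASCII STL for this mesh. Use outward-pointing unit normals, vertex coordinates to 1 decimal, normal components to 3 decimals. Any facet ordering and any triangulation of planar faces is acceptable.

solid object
 facet normal 0.920 -0.309 -0.240
  outer loop
   vertex 3.1 3.3 0.3
   vertex 4.7 4.5 4.9
   vertex 2.9 0.3 3.4
  endloop
 endfacet
 facet normal -0.374 -0.654 -0.657
  outer loop
   vertex 1.5 1.2 3.3
   vertex 3.1 3.3 0.3
   vertex 2.9 0.3 3.4
  endloop
 endfacet
 facet normal -0.117 -0.202 0.972
  outer loop
   vertex 1.0 2.3 4.0
   vertex 4.7 4.5 4.9
   vertex 0.7 4.4 4.4
  endloop
 endfacet
 facet normal -0.039 -0.321 0.946
  outer loop
   vertex 1.0 2.3 4.0
   vertex 2.9 0.3 3.4
   vertex 4.7 4.5 4.9
  endloop
 endfacet
 facet normal -0.443 -0.616 0.652
  outer loop
   vertex 1.0 2.3 4.0
   vertex 1.5 1.2 3.3
   vertex 2.9 0.3 3.4
  endloop
 endfacet
 facet normal -0.040 0.991 0.124
  outer loop
   vertex 1.0 4.7 2.1
   vertex 0.7 4.4 4.4
   vertex 4.7 4.5 4.9
  endloop
 endfacet
 facet normal 0.304 0.891 -0.338
  outer loop
   vertex 1.0 4.7 2.1
   vertex 4.7 4.5 4.9
   vertex 3.1 3.3 0.3
  endloop
 endfacet
 facet normal -0.983 -0.113 -0.143
  outer loop
   vertex 1.0 4.7 2.1
   vertex 1.0 2.3 4.0
   vertex 0.7 4.4 4.4
  endloop
 endfacet
 facet normal -0.730 -0.313 -0.608
  outer loop
   vertex 1.0 4.7 2.1
   vertex 3.1 3.3 0.3
   vertex 1.5 1.2 3.3
  endloop
 endfacet
 facet normal -0.927 -0.233 -0.295
  outer loop
   vertex 1.0 4.7 2.1
   vertex 1.5 1.2 3.3
   vertex 1.0 2.3 4.0
  endloop
 endfacet
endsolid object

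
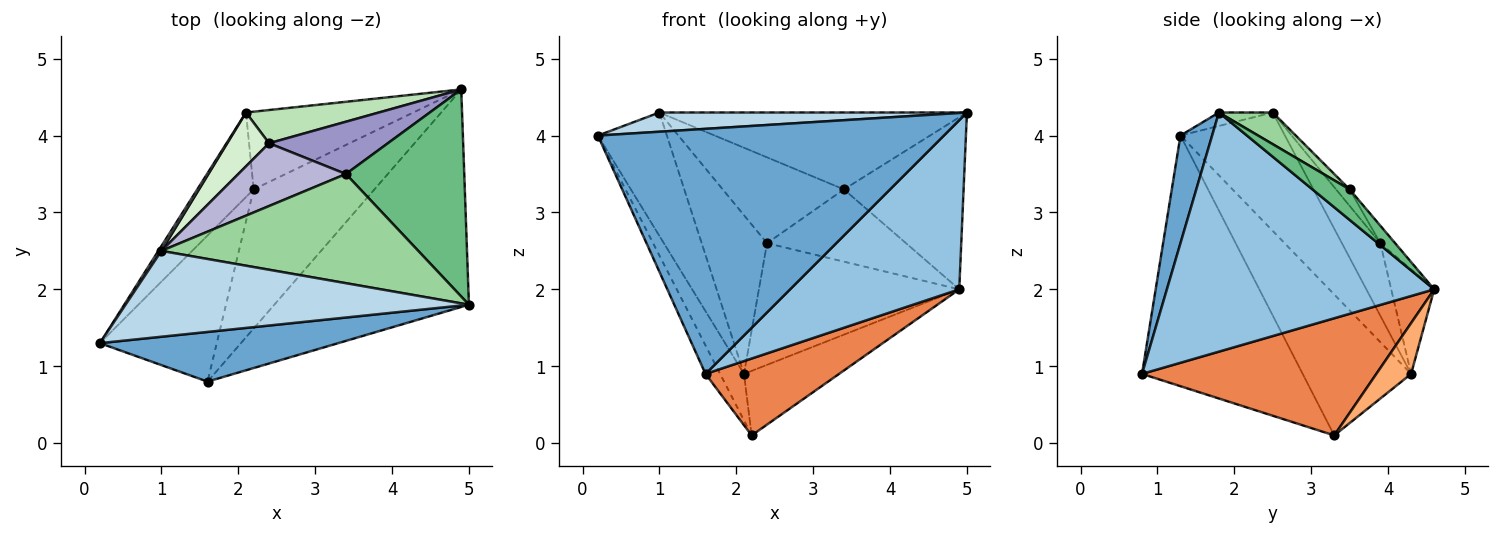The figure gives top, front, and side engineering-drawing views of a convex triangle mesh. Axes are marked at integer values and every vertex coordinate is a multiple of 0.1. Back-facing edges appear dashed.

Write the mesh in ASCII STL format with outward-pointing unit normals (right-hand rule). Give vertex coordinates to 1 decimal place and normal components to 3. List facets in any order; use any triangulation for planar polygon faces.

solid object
 facet normal 0.089 -0.976 0.198
  outer loop
   vertex 1.6 0.8 0.9
   vertex 5.0 1.8 4.3
   vertex 0.2 1.3 4.0
  endloop
 endfacet
 facet normal 0.696 -0.441 -0.567
  outer loop
   vertex 1.6 0.8 0.9
   vertex 4.9 4.6 2.0
   vertex 5.0 1.8 4.3
  endloop
 endfacet
 facet normal -0.038 -0.218 0.975
  outer loop
   vertex 1.0 2.5 4.3
   vertex 0.2 1.3 4.0
   vertex 5.0 1.8 4.3
  endloop
 endfacet
 facet normal -0.834 0.551 0.022
  outer loop
   vertex 1.0 2.5 4.3
   vertex 2.1 4.3 0.9
   vertex 0.2 1.3 4.0
  endloop
 endfacet
 facet normal 0.647 -0.369 -0.667
  outer loop
   vertex 2.2 3.3 0.1
   vertex 4.9 4.6 2.0
   vertex 1.6 0.8 0.9
  endloop
 endfacet
 facet normal 0.228 0.622 -0.749
  outer loop
   vertex 2.2 3.3 0.1
   vertex 2.1 4.3 0.9
   vertex 4.9 4.6 2.0
  endloop
 endfacet
 facet normal -0.903 0.082 -0.421
  outer loop
   vertex 2.2 3.3 0.1
   vertex 1.6 0.8 0.9
   vertex 0.2 1.3 4.0
  endloop
 endfacet
 facet normal -0.910 0.200 -0.364
  outer loop
   vertex 2.2 3.3 0.1
   vertex 0.2 1.3 4.0
   vertex 2.1 4.3 0.9
  endloop
 endfacet
 facet normal 0.194 0.627 0.755
  outer loop
   vertex 3.4 3.5 3.3
   vertex 5.0 1.8 4.3
   vertex 4.9 4.6 2.0
  endloop
 endfacet
 facet normal 0.100 0.573 0.813
  outer loop
   vertex 3.4 3.5 3.3
   vertex 1.0 2.5 4.3
   vertex 5.0 1.8 4.3
  endloop
 endfacet
 facet normal -0.203 0.945 0.258
  outer loop
   vertex 2.4 3.9 2.6
   vertex 4.9 4.6 2.0
   vertex 2.1 4.3 0.9
  endloop
 endfacet
 facet normal -0.487 0.827 0.281
  outer loop
   vertex 2.4 3.9 2.6
   vertex 2.1 4.3 0.9
   vertex 1.0 2.5 4.3
  endloop
 endfacet
 facet normal -0.086 0.807 0.584
  outer loop
   vertex 2.4 3.9 2.6
   vertex 3.4 3.5 3.3
   vertex 4.9 4.6 2.0
  endloop
 endfacet
 facet normal -0.090 0.804 0.588
  outer loop
   vertex 2.4 3.9 2.6
   vertex 1.0 2.5 4.3
   vertex 3.4 3.5 3.3
  endloop
 endfacet
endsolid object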